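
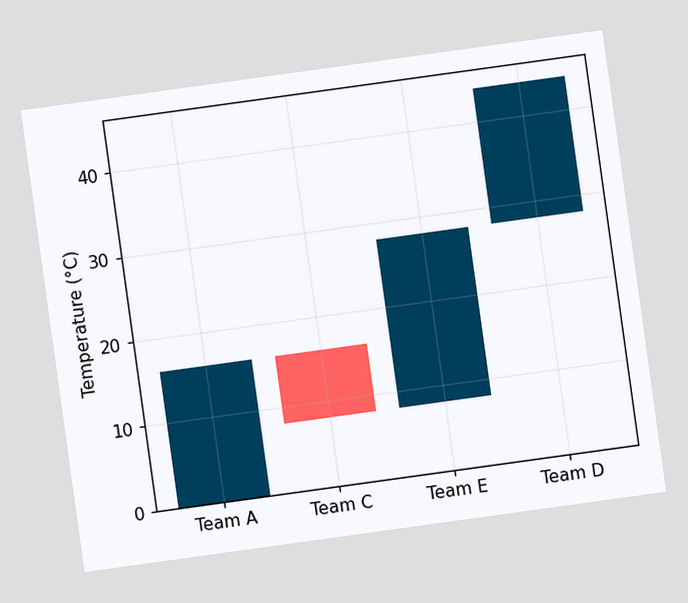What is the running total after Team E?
28°C

The chart is tilted about 8° counter-clockwise. After Team E the running total reaches 28°C.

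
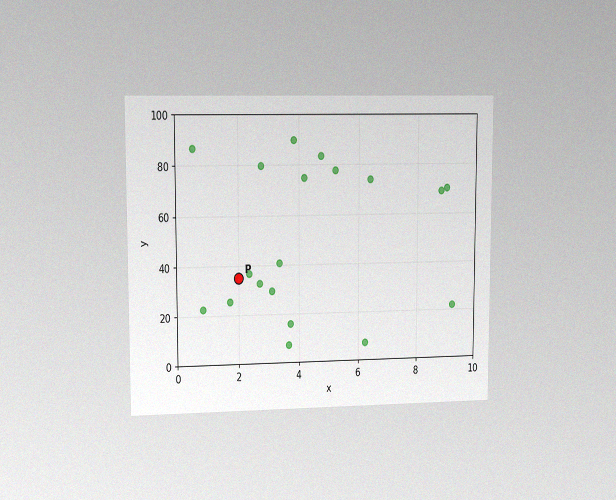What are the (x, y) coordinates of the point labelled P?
The chart is viewed slightly from the left, with some photo noise. Following the gridlines from P to each axis, P sits at (2, 35).

(2, 35)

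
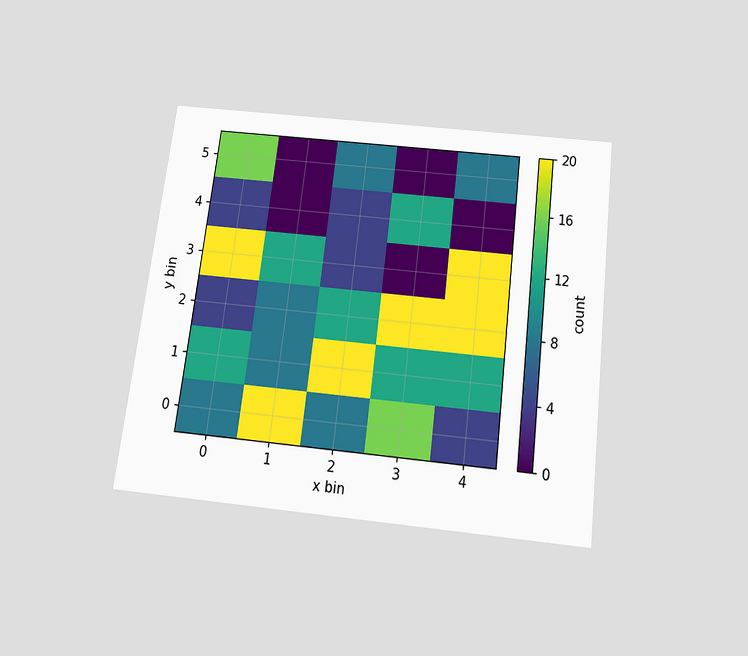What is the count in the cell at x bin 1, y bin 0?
The chart is tilted about 7° clockwise and viewed slightly from below. Matching the cell (1, 0) against the colorbar gives 20.

20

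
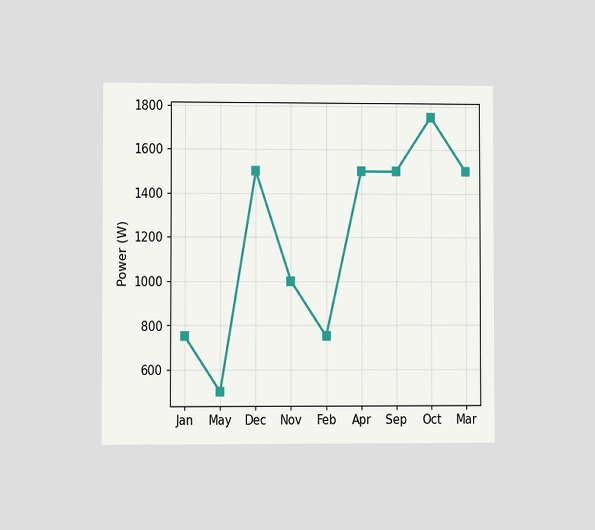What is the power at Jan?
The chart is viewed at a slight angle. At Jan, the line is at 750W.

750W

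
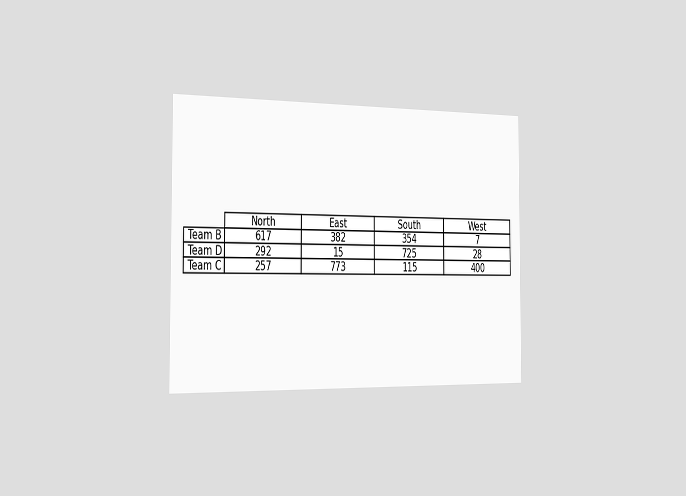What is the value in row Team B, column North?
The chart is viewed slightly from the left. The (Team B, North) cell reads 617.

617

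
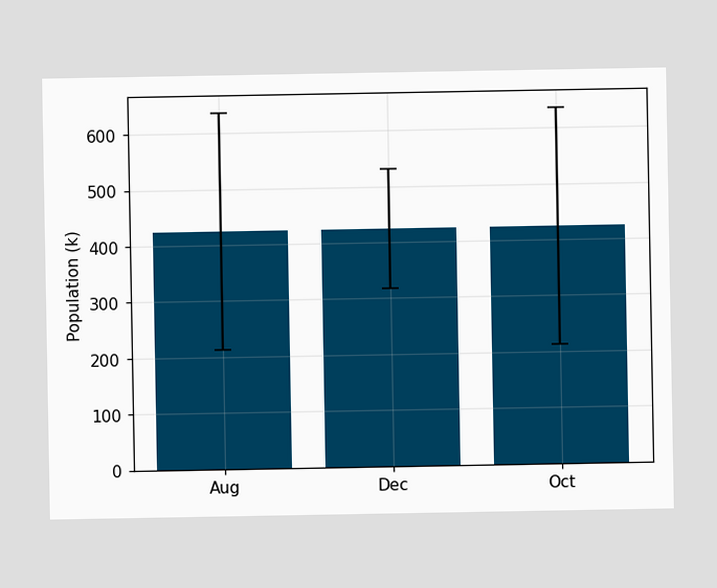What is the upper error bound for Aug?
The Aug bar's upper whisker reaches 636k.

636k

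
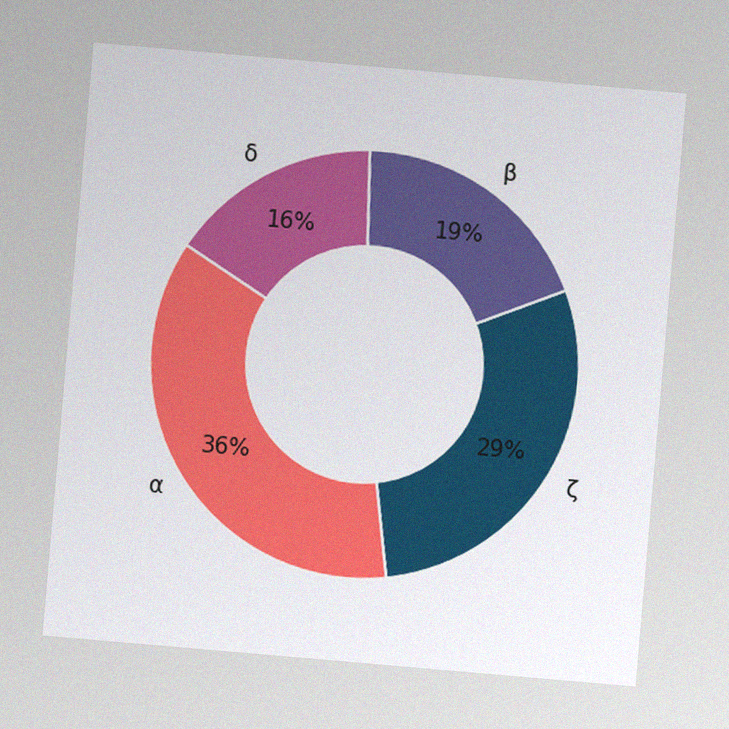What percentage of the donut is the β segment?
19%

The chart is tilted about 5° clockwise, with some photo noise. The β segment takes up 19% of the ring.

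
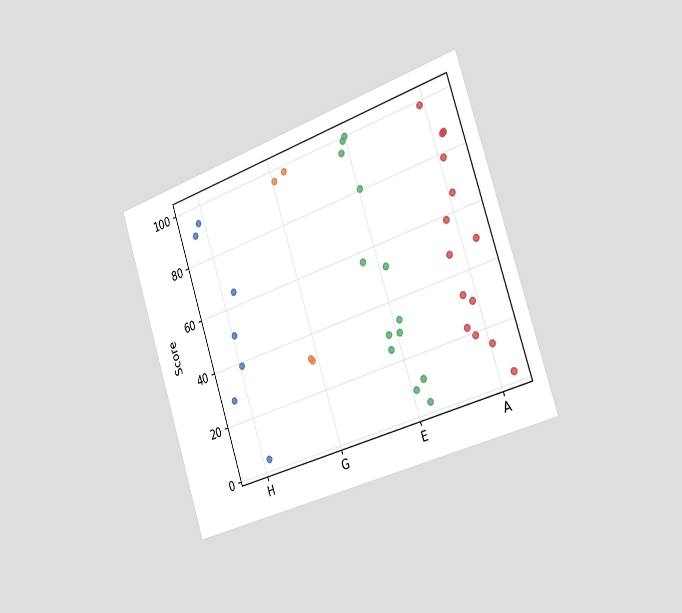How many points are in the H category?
The chart is tilted about 18° counter-clockwise and viewed slightly from the right. Counting the markers in the H column gives 7.

7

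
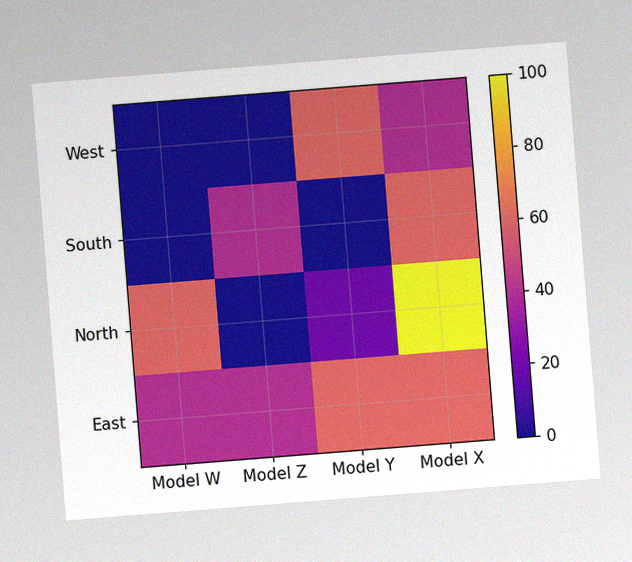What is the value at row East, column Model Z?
40

The chart is tilted about 5° counter-clockwise, with some photo noise. Matching cell (East, Model Z) against the colorbar gives 40.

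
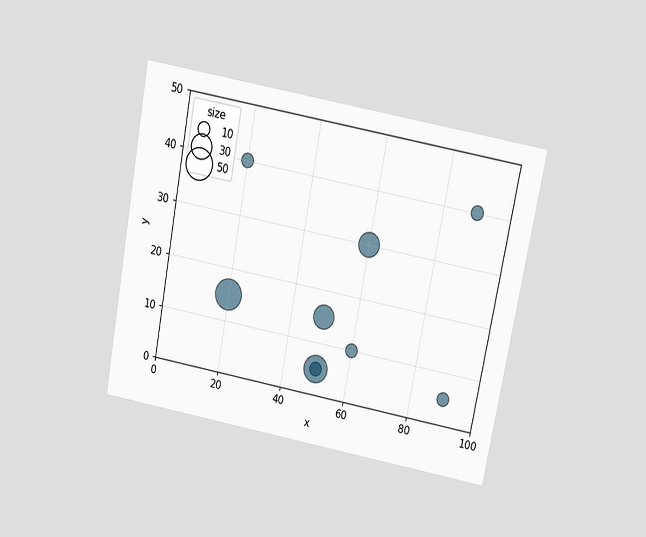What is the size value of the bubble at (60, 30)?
30

The chart is tilted about 11° clockwise and viewed at a slight angle. Matching the bubble at (60, 30) against the size legend gives 30.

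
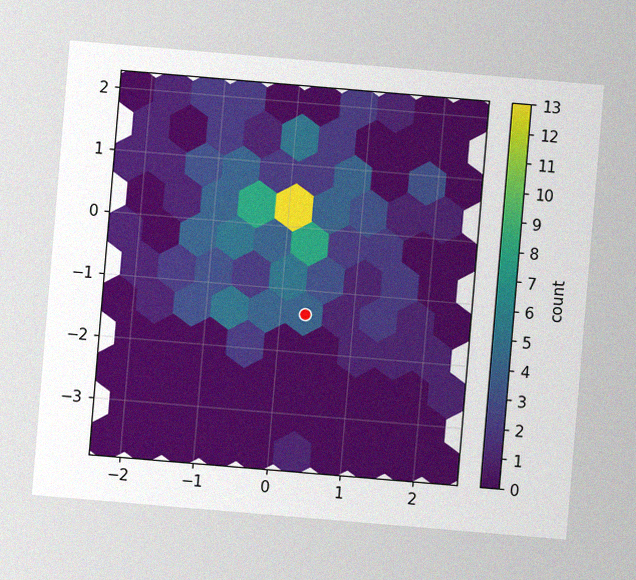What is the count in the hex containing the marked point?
The chart is tilted about 5° clockwise, with some photo noise. The marked hex reads 4 on the colorbar.

4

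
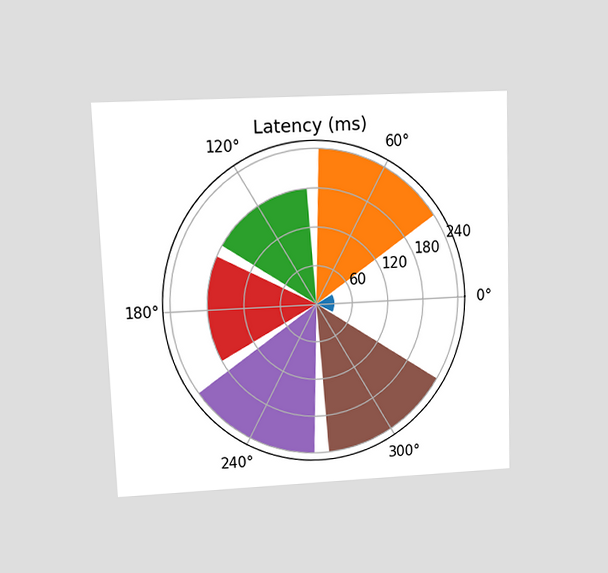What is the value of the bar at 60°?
240ms

The chart is tilted about 2° counter-clockwise and viewed at a slight angle. The bar at 60° reaches 240ms on the radial axis.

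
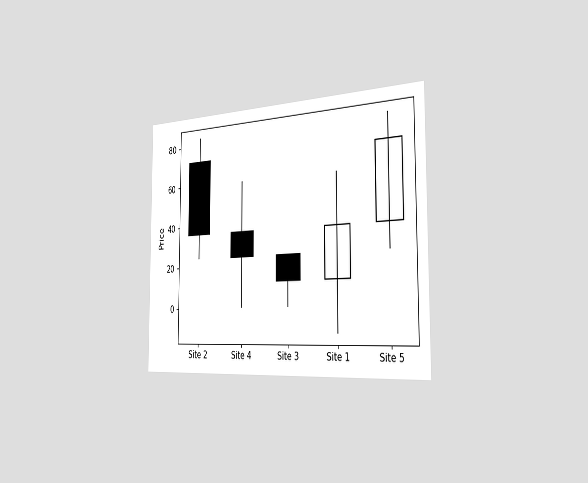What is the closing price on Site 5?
72

The chart is viewed slightly from the right. The Site 5 candle closes at 72.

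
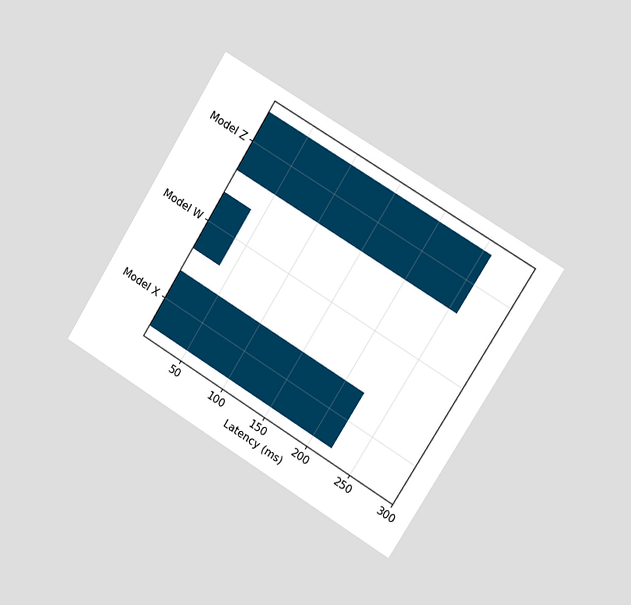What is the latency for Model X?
222ms

The chart is tilted about 31° clockwise and viewed slightly from the right. Reading along the chart's x-axis, the Model X bar reaches 222ms.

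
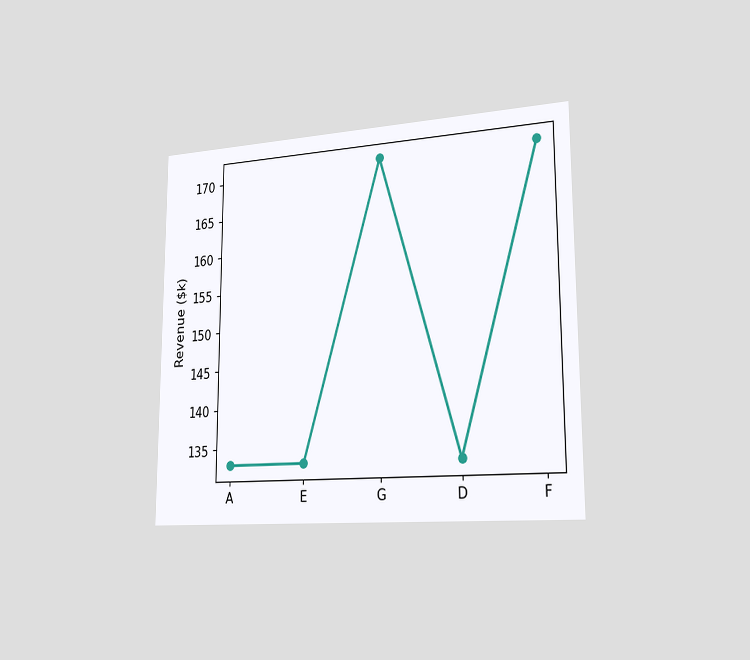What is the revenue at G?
The chart is viewed slightly from the right. At G, the line is at $171k.

$171k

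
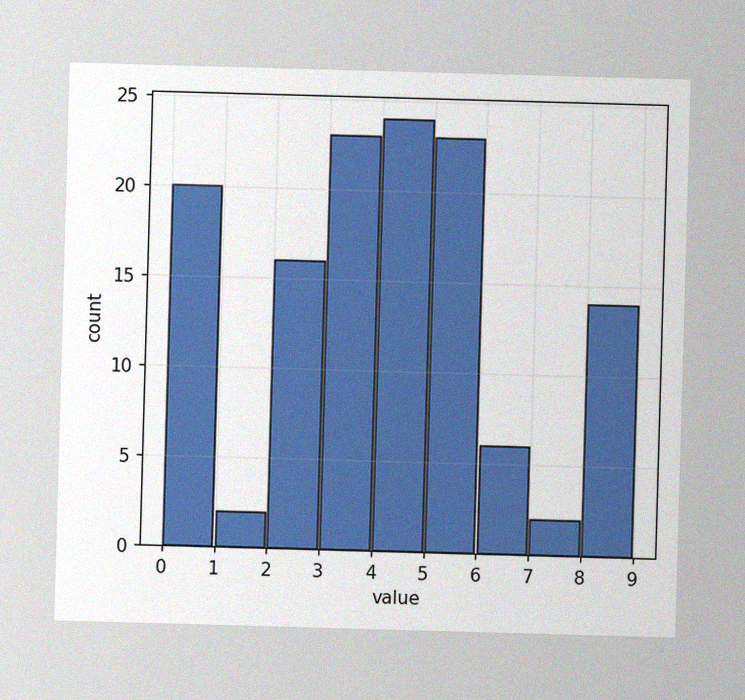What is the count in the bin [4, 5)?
24

The image has some photo noise and uneven lighting. The [4, 5) bin has height 24.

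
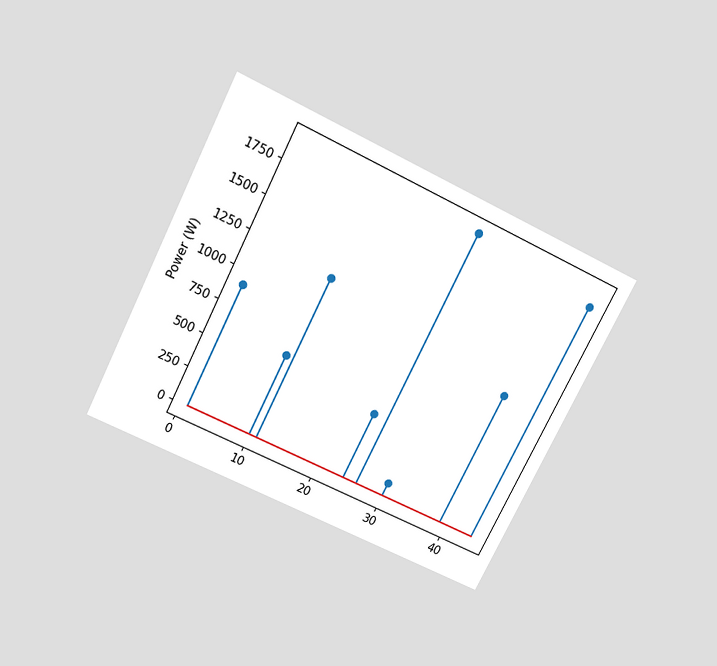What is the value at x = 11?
The chart is tilted about 27° clockwise and viewed slightly from above. The stem at x=11 reaches 1200W.

1200W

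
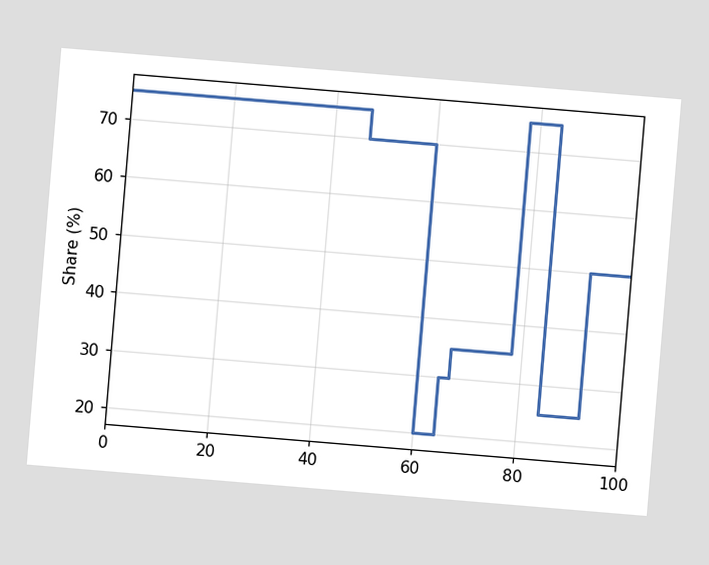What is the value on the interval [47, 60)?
70%

The chart is tilted about 5° clockwise. On [47, 60) the step sits at 70%.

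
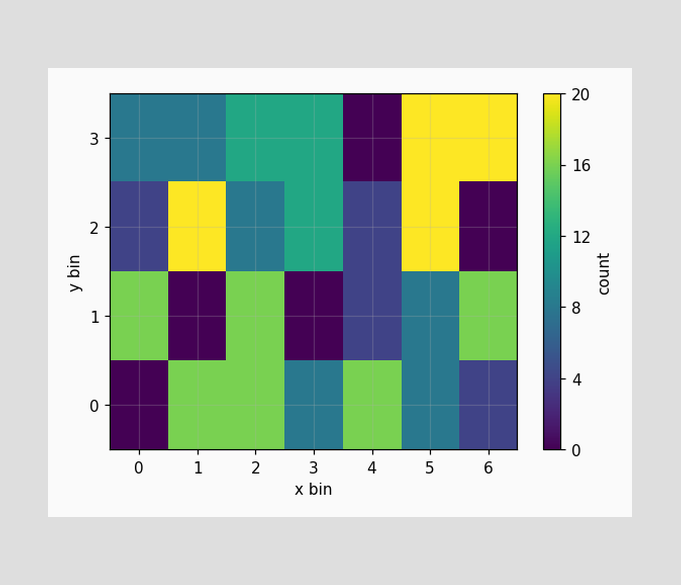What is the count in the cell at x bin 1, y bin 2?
20

Matching the cell (1, 2) against the colorbar gives 20.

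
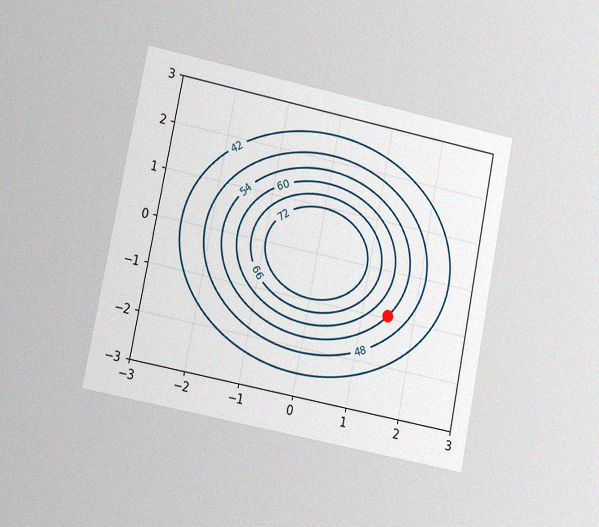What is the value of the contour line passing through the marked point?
54

The chart is tilted about 11° clockwise and viewed at a slight angle, with some photo noise. The marked point sits on the contour labelled 54.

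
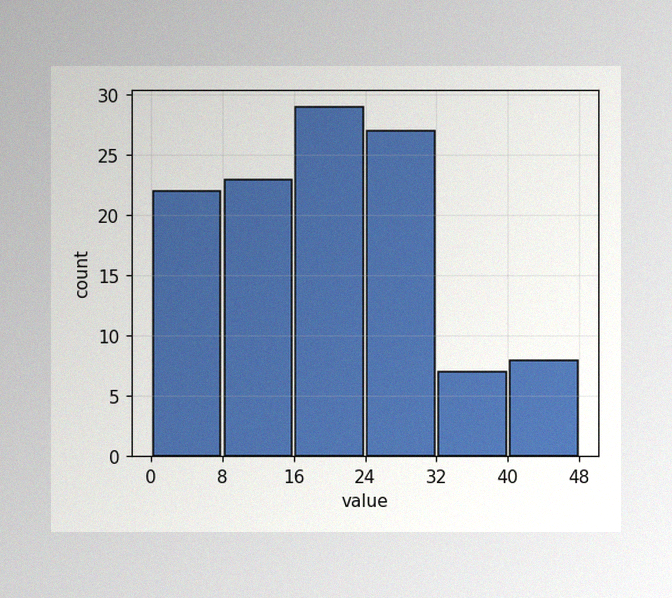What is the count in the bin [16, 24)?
The image has some photo noise and uneven lighting. The [16, 24) bin has height 29.

29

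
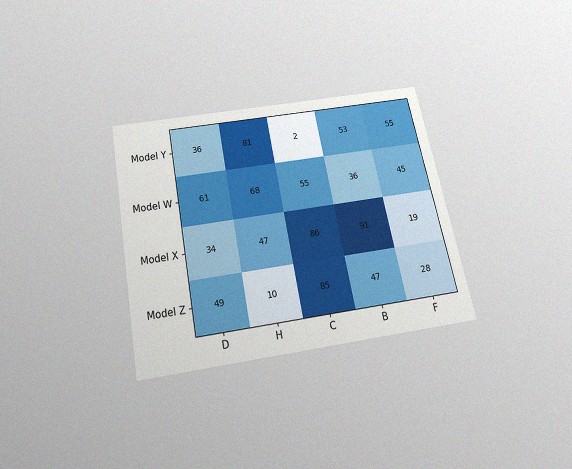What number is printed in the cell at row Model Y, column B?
53

The chart is tilted about 11° counter-clockwise and viewed slightly from below, with some photo noise. The (Model Y, B) cell reads 53.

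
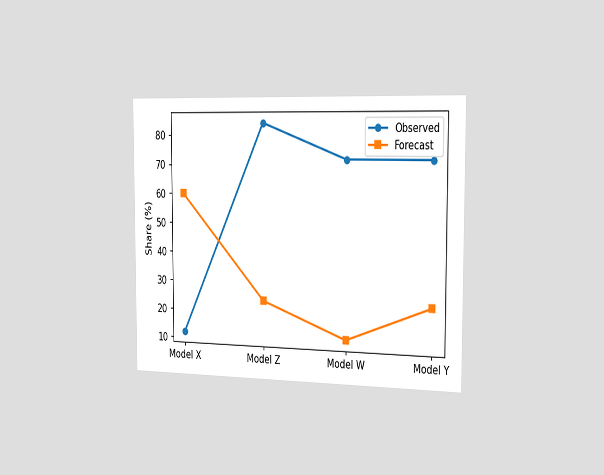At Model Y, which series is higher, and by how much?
Observed, by 48%

The chart is viewed slightly from the right. At Model Y, Observed sits above the other line by 48%.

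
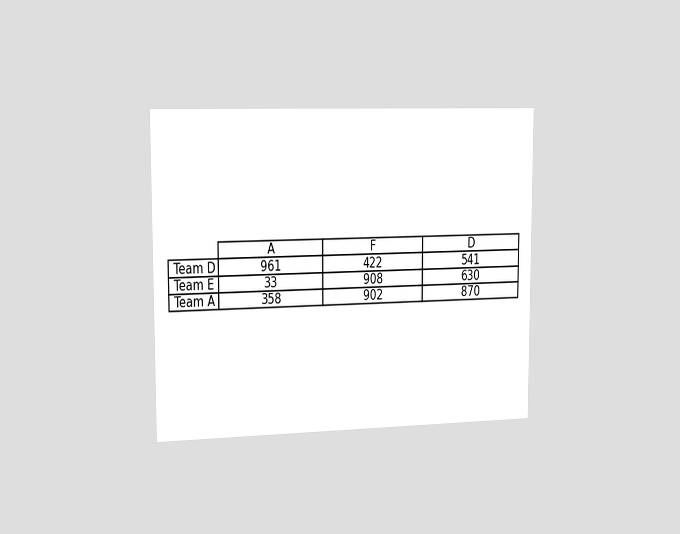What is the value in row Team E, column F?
The chart is viewed slightly from the left. The (Team E, F) cell reads 908.

908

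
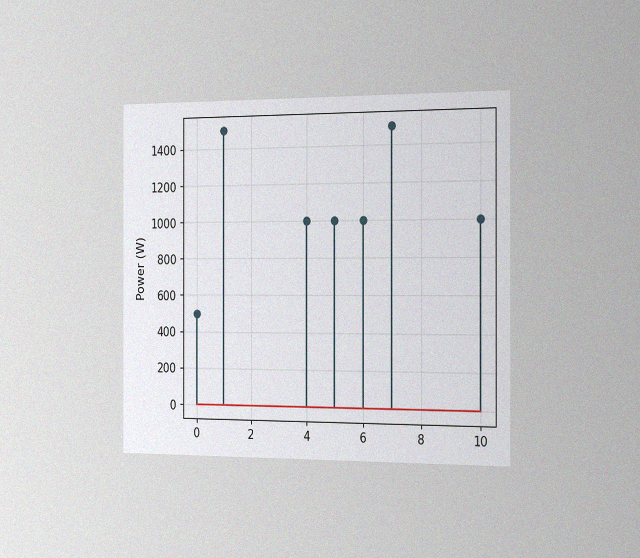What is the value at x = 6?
1000W

The chart is viewed slightly from the right, with some photo noise. The stem at x=6 reaches 1000W.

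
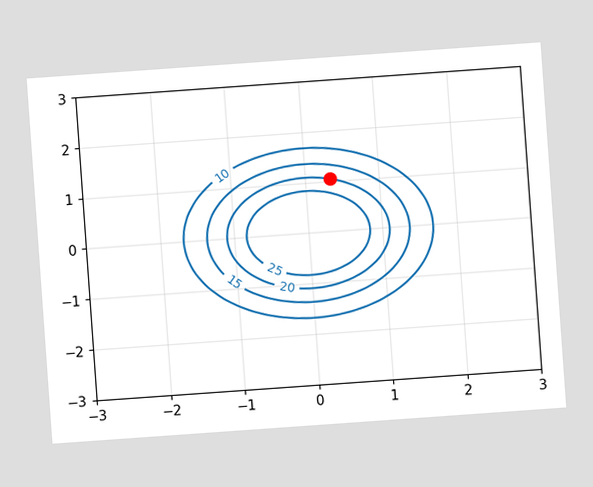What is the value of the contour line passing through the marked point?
The chart is tilted about 4° counter-clockwise. The marked point sits on the contour labelled 20.

20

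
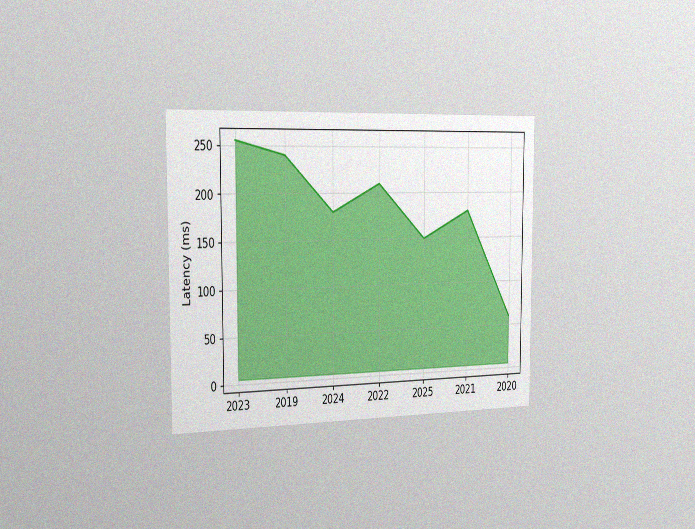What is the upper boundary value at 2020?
The chart is viewed slightly from the left, with some photo noise. At 2020 the upper boundary is at 60ms.

60ms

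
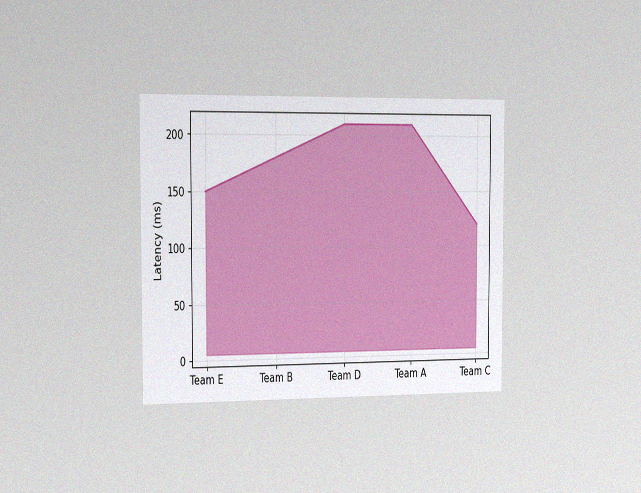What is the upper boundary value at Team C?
120ms

The chart is viewed slightly from the left, with some photo noise. At Team C the upper boundary is at 120ms.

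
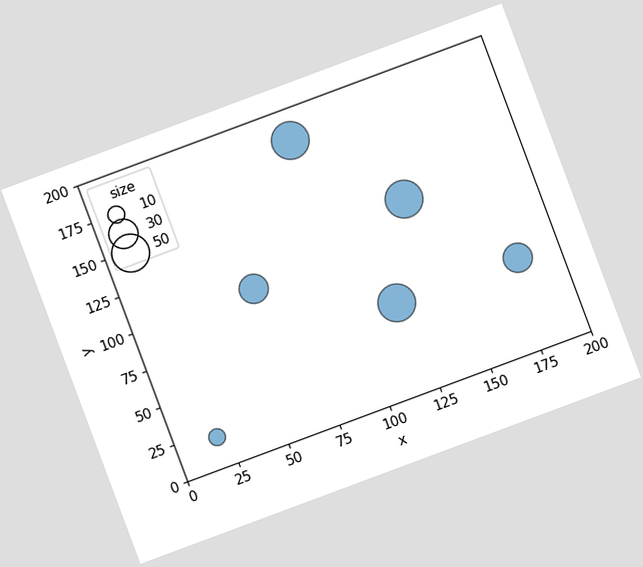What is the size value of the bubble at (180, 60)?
30

The chart is tilted about 20° counter-clockwise. Matching the bubble at (180, 60) against the size legend gives 30.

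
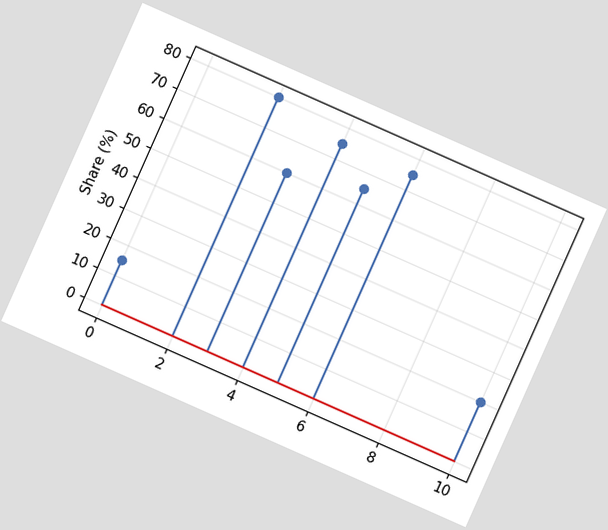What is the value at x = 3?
The chart is tilted about 24° clockwise. The stem at x=3 reaches 60%.

60%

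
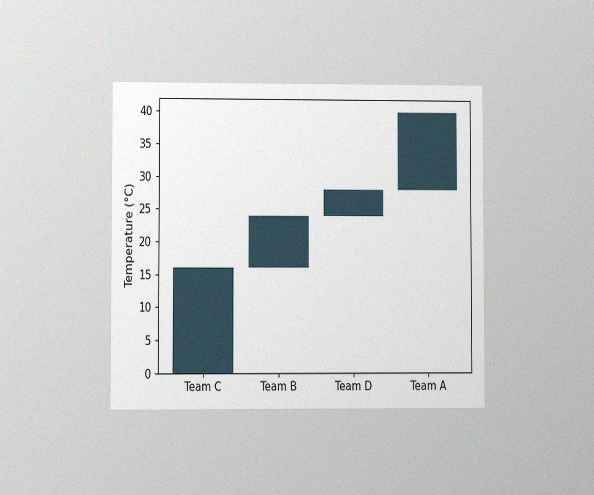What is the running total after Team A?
The chart is viewed at a slight angle, with some photo noise. After Team A the running total reaches 40°C.

40°C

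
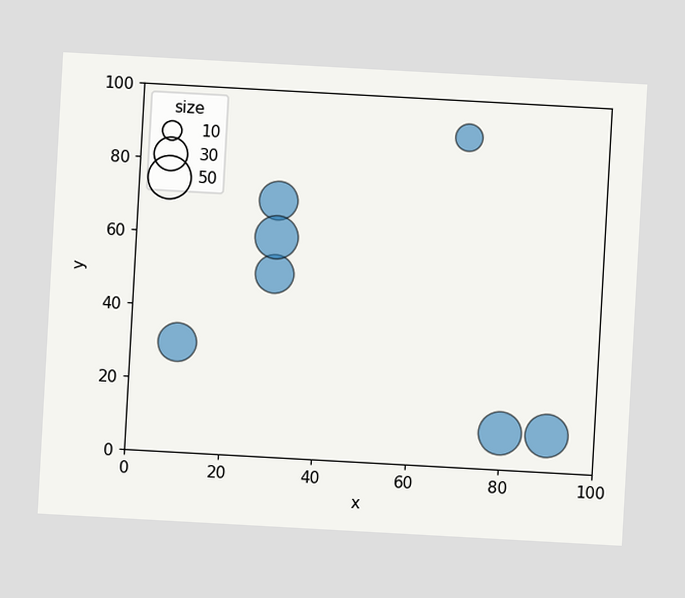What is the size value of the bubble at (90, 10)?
The chart is tilted about 3° clockwise. Matching the bubble at (90, 10) against the size legend gives 50.

50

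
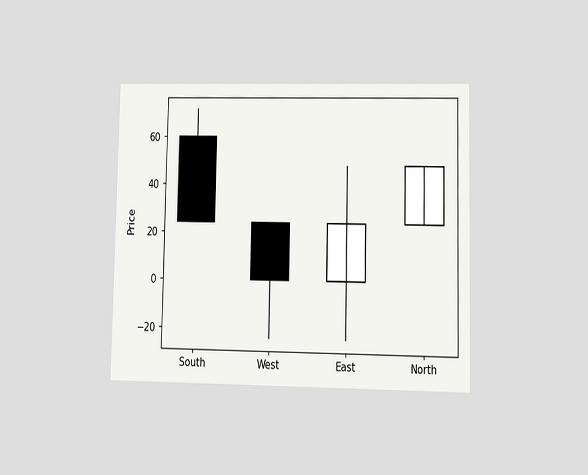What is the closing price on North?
48

The chart is viewed at a slight angle. The North candle closes at 48.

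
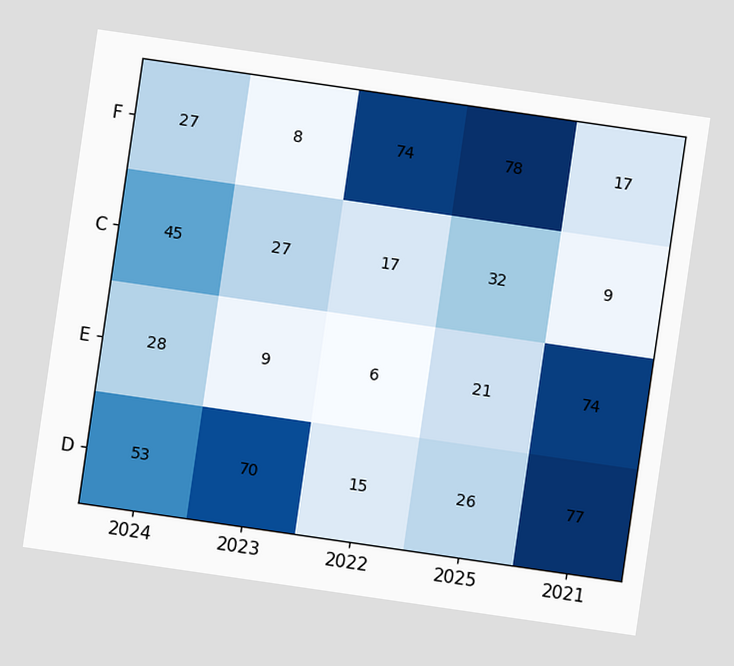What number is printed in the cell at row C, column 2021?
The chart is tilted about 8° clockwise. The (C, 2021) cell reads 9.

9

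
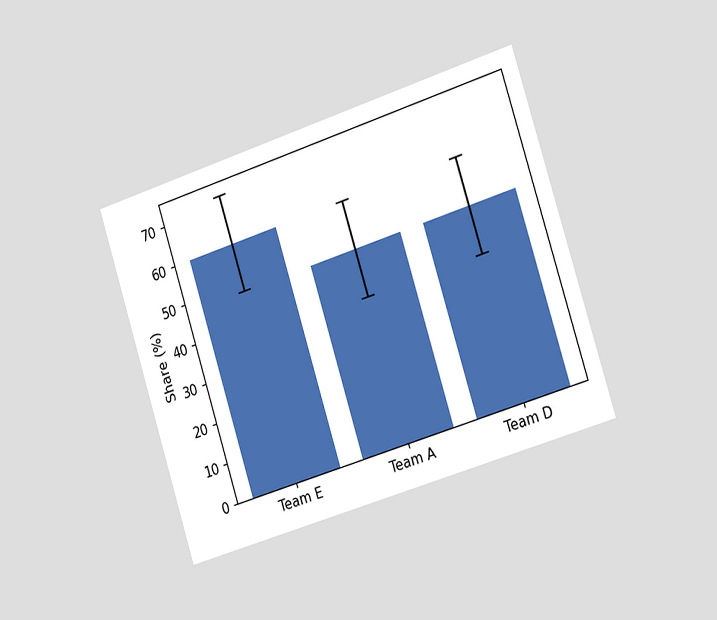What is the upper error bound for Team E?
72%

The chart is tilted about 18° counter-clockwise and viewed slightly from the right. The Team E bar's upper whisker reaches 72%.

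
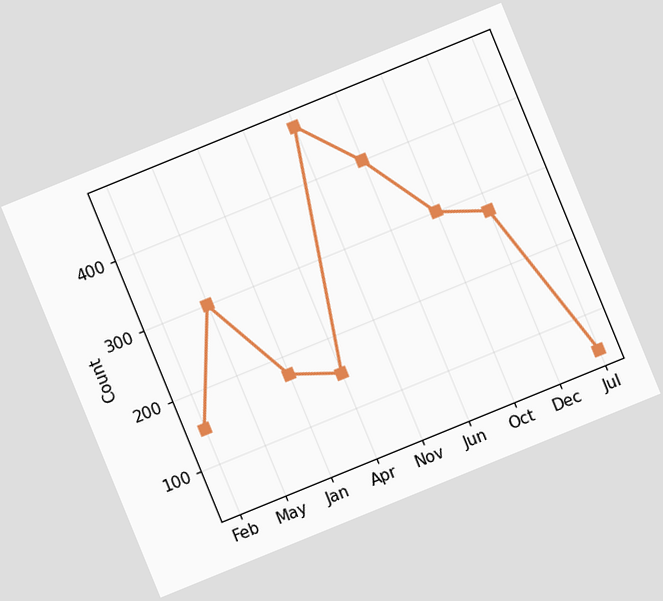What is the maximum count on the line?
475

The chart is tilted about 22° counter-clockwise. The highest point is at Nov, and reading across to the y-axis gives 475.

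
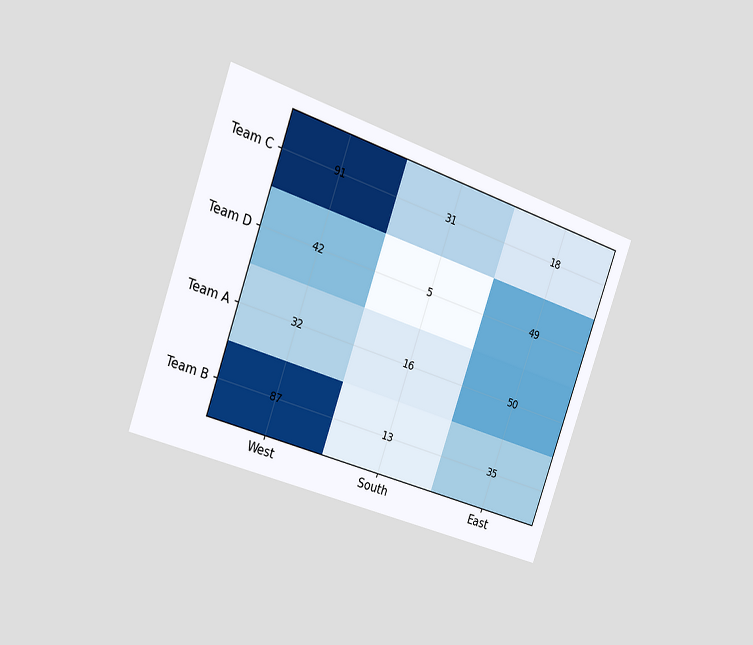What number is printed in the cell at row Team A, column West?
32

The chart is tilted about 19° clockwise and viewed slightly from the left. The (Team A, West) cell reads 32.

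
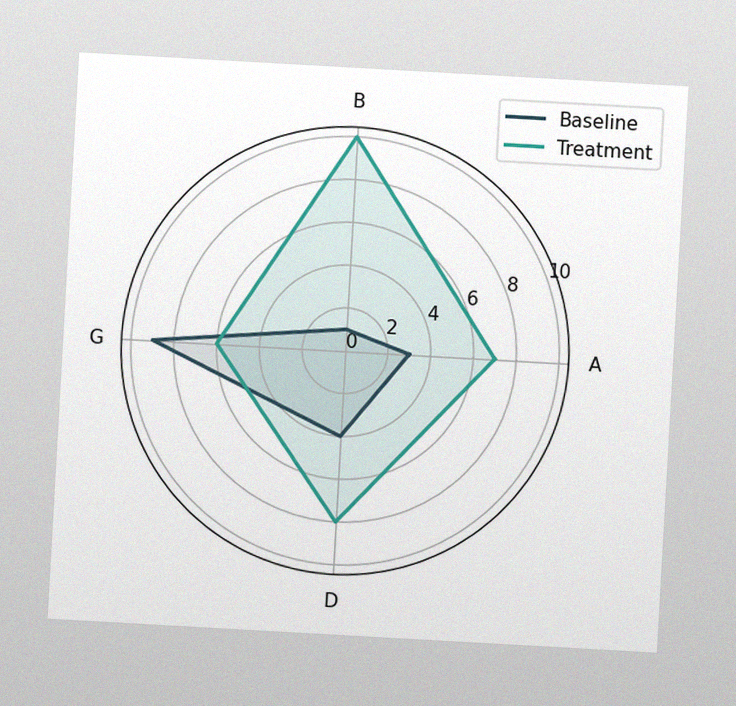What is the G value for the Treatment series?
The chart is tilted about 3° clockwise, with some photo noise. On the G axis, Treatment reaches 6.

6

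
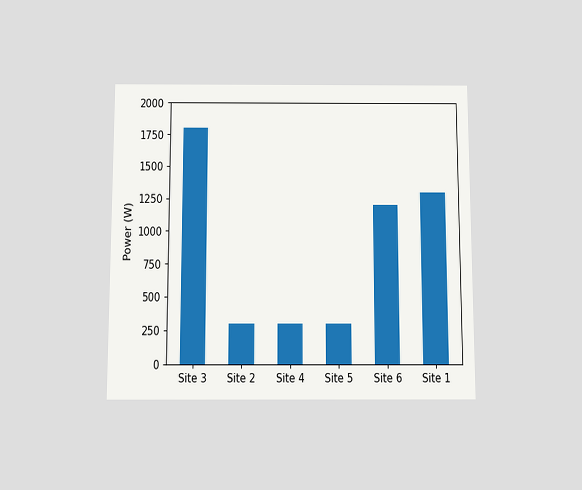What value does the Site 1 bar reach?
1300W

The chart is viewed slightly from below. Reading along the chart's y-axis, the Site 1 bar reaches 1300W.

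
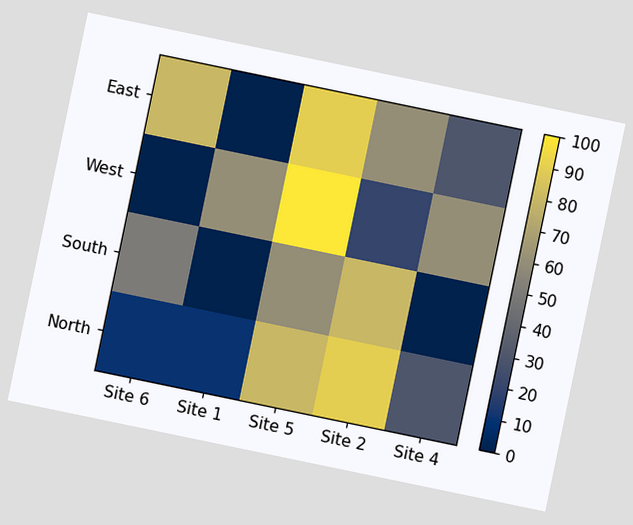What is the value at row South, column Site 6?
The chart is tilted about 12° clockwise. Matching cell (South, Site 6) against the colorbar gives 50.

50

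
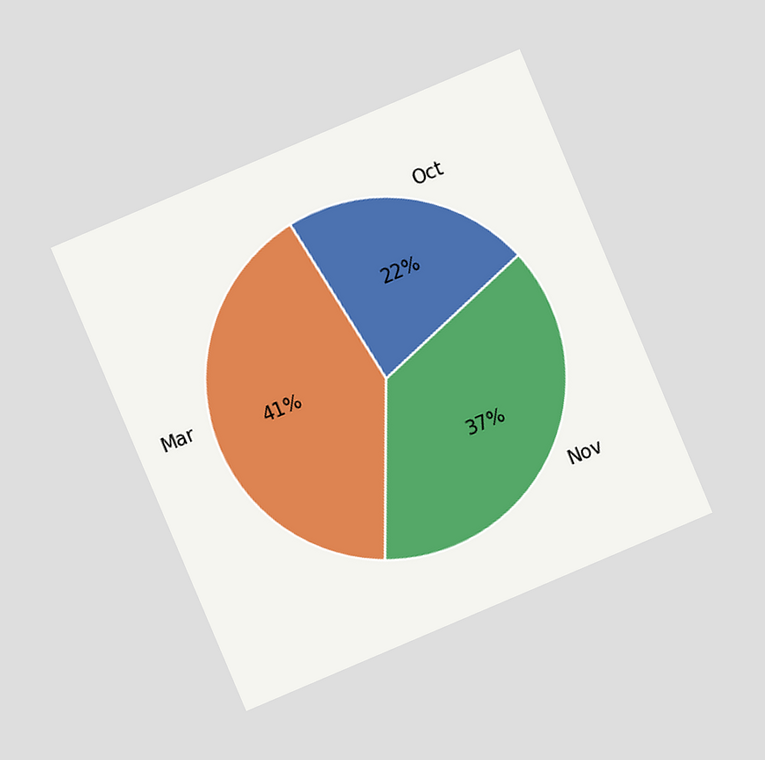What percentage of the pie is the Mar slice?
The chart is tilted about 23° counter-clockwise and viewed at a slight angle. The Mar slice takes up 41% of the pie.

41%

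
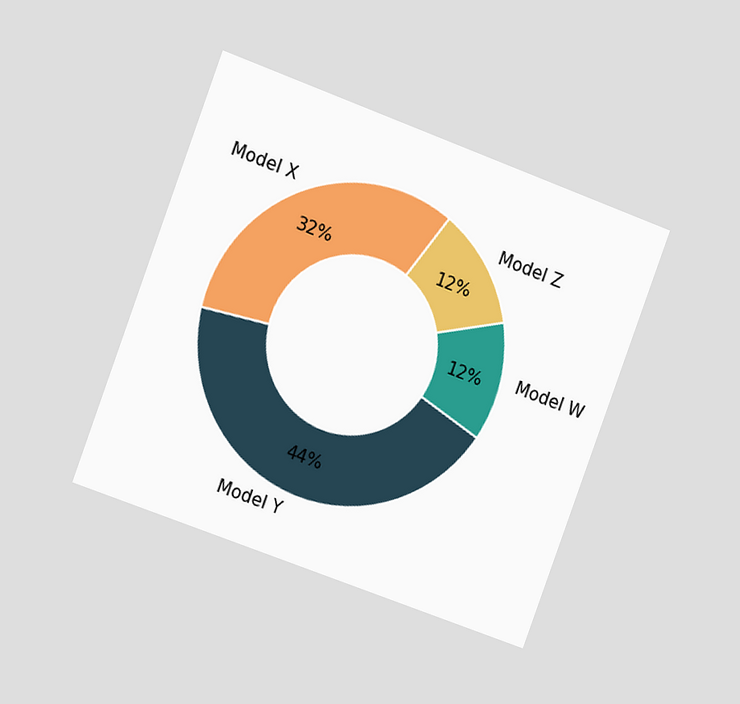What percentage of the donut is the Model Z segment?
12%

The chart is tilted about 20° clockwise and viewed slightly from the left. The Model Z segment takes up 12% of the ring.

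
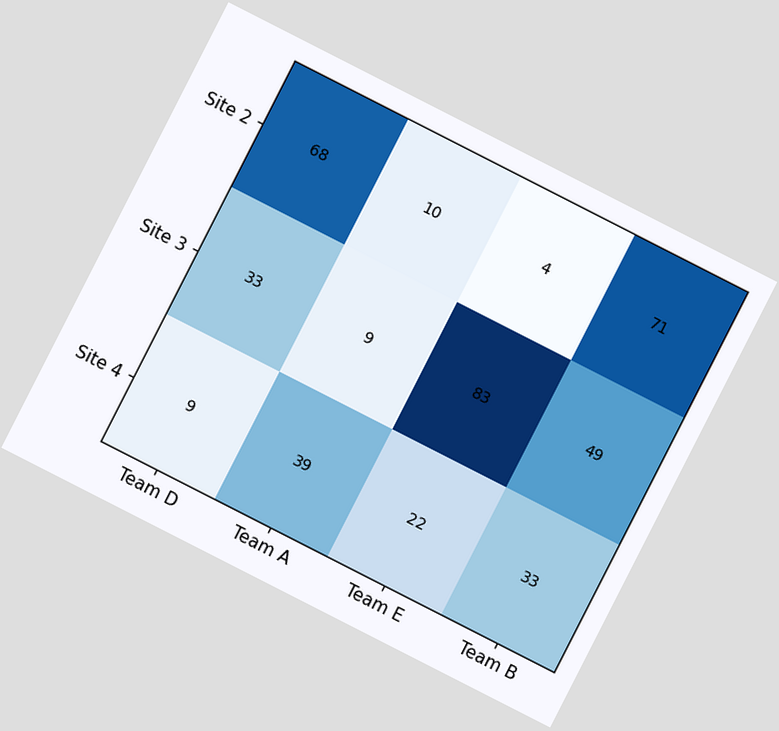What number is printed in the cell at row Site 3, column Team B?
49

The chart is tilted about 27° clockwise. The (Site 3, Team B) cell reads 49.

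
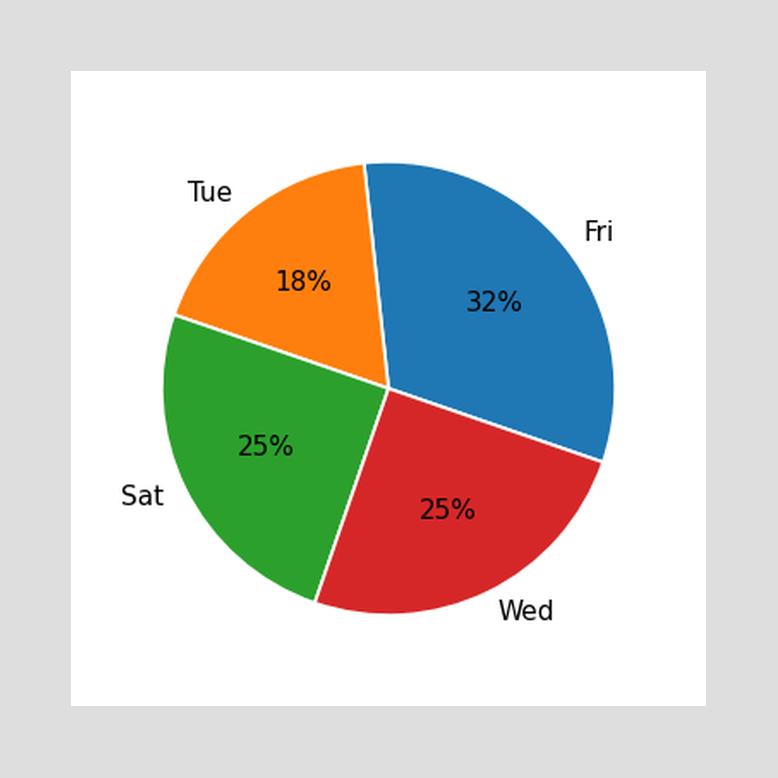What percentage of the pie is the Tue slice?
The Tue slice takes up 18% of the pie.

18%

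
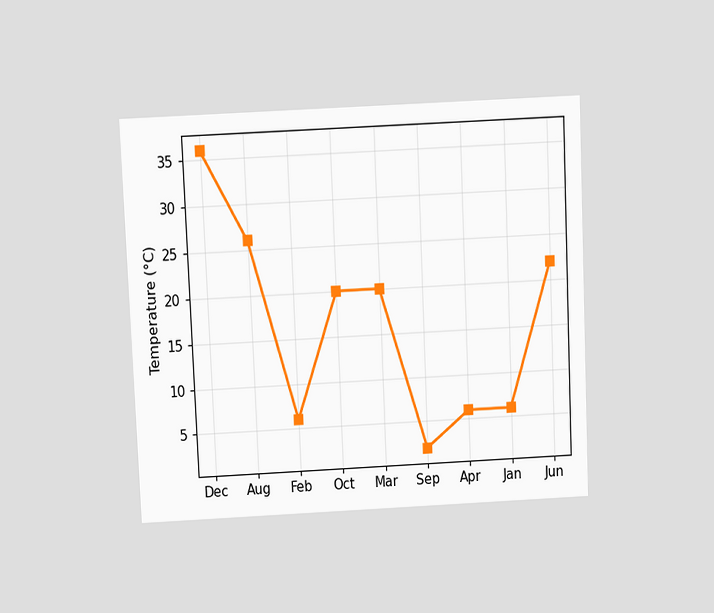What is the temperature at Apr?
6°C

The chart is tilted about 3° counter-clockwise and viewed slightly from above. At Apr, the line is at 6°C.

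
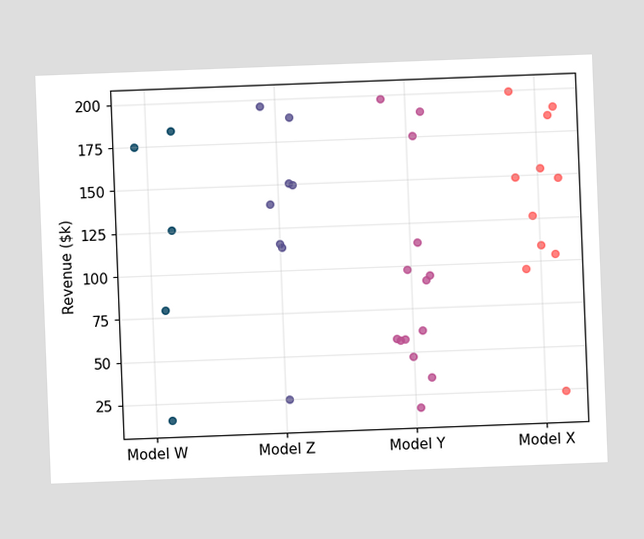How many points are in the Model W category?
The chart is tilted about 2° counter-clockwise. Counting the markers in the Model W column gives 5.

5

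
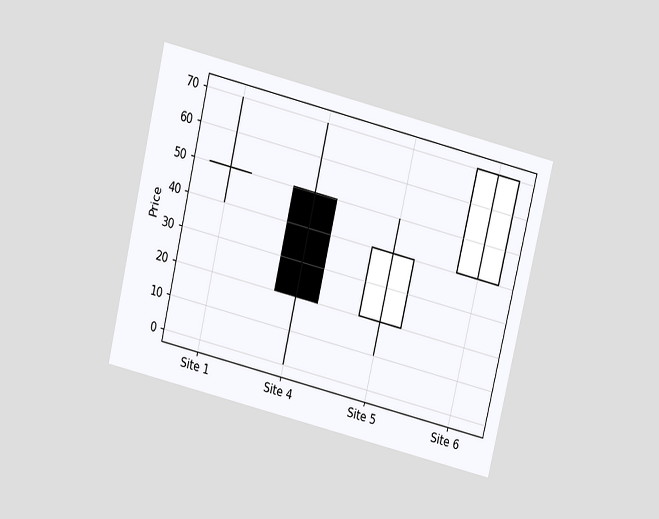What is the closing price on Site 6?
70

The chart is tilted about 14° clockwise and viewed slightly from above. The Site 6 candle closes at 70.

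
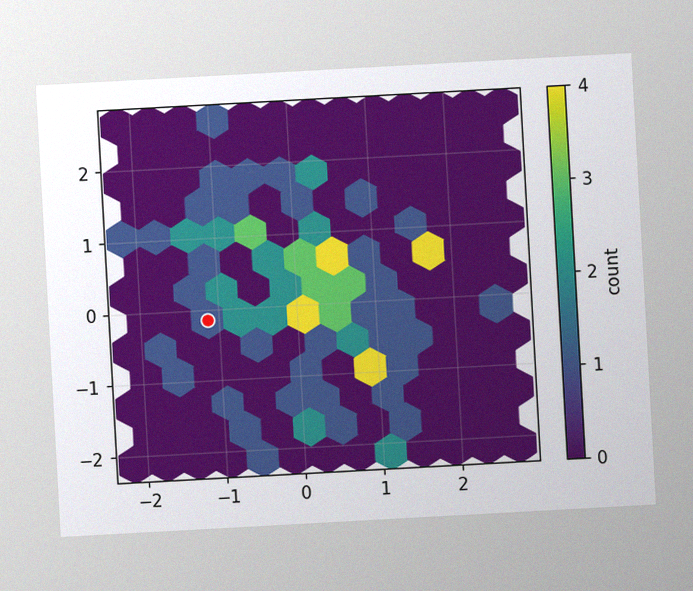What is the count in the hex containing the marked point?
The chart is tilted about 3° counter-clockwise, with some photo noise. The marked hex reads 1 on the colorbar.

1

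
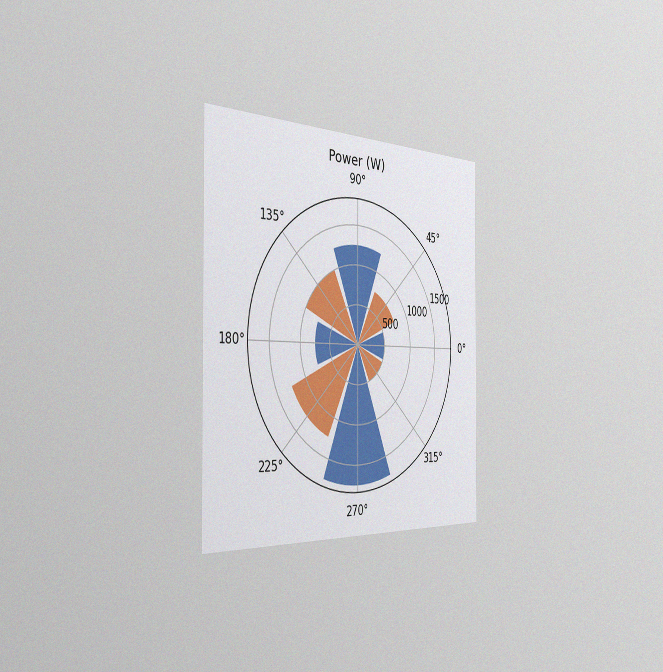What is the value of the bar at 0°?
500W

The chart is viewed slightly from the left, with some photo noise. The bar at 0° reaches 500W on the radial axis.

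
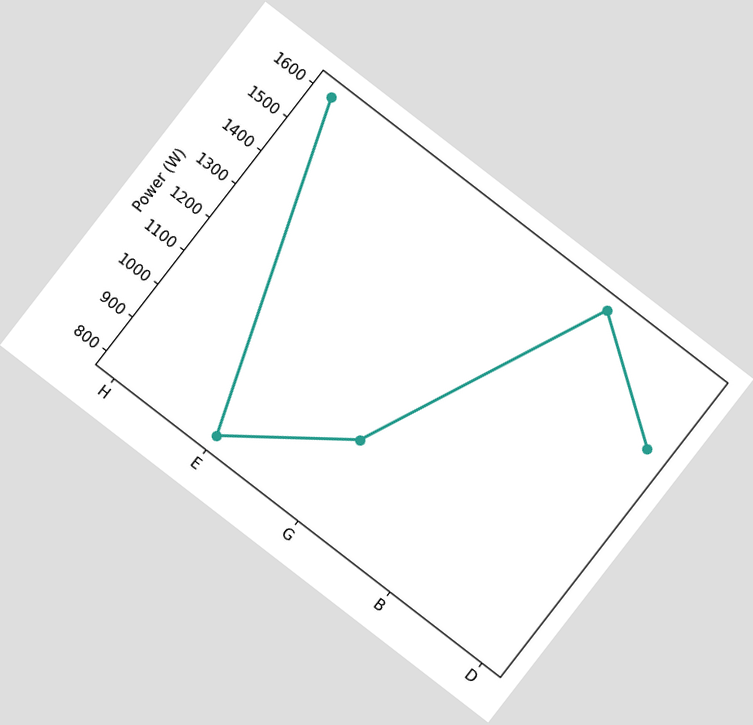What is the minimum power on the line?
The chart is tilted about 38° clockwise. The lowest point is at E, and reading across to the y-axis gives 800W.

800W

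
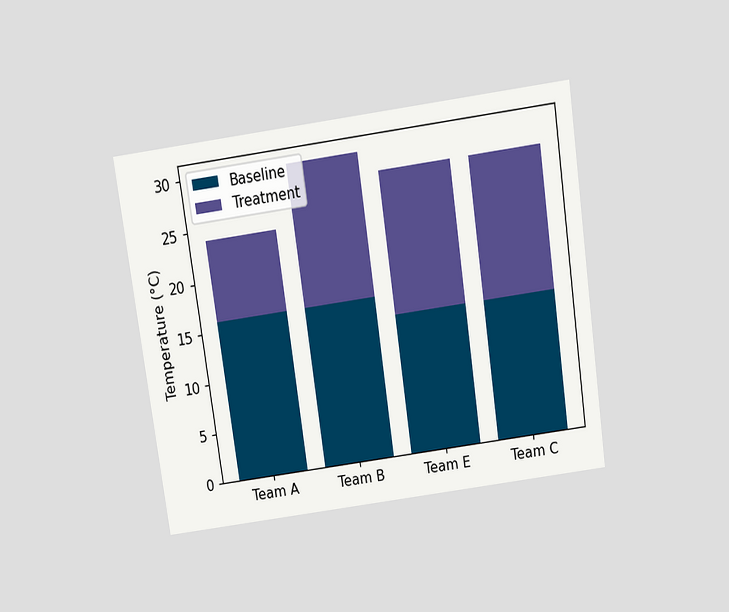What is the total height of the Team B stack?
The chart is tilted about 8° counter-clockwise and viewed slightly from above. The Team B stack's top reaches 30°C on the y-axis.

30°C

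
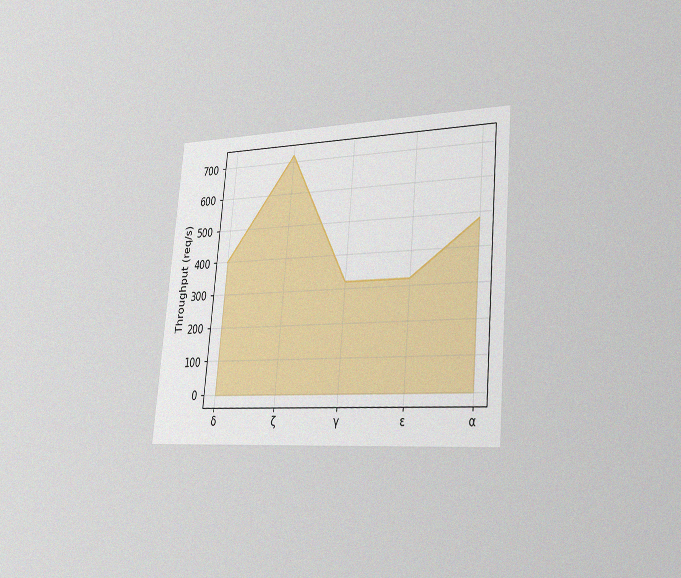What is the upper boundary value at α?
The chart is tilted about 5° clockwise and viewed slightly from the right, with some photo noise. At α the upper boundary is at 480req/s.

480req/s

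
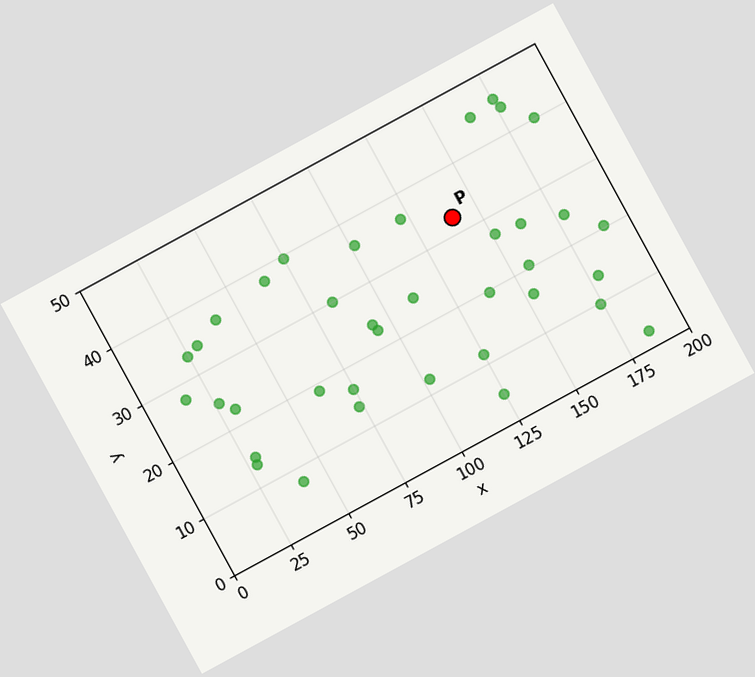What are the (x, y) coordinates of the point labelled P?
The chart is tilted about 29° counter-clockwise. Following the gridlines from P to each axis, P sits at (140, 32.5).

(140, 32.5)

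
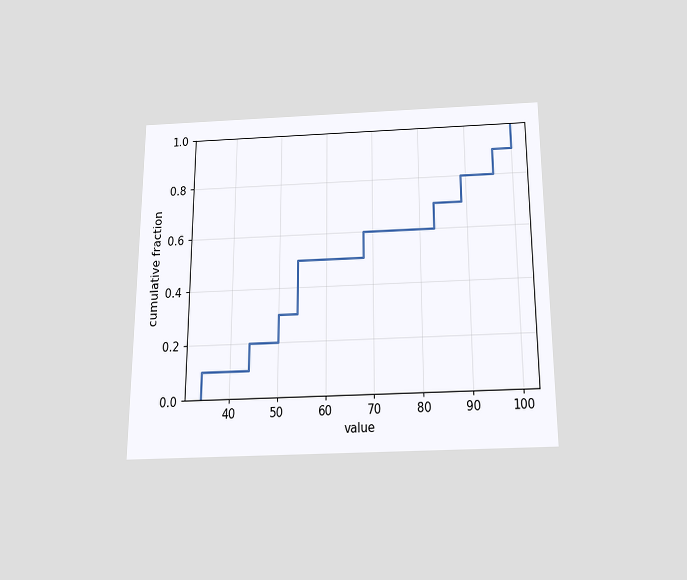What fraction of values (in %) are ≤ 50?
30%

The chart is viewed slightly from below. At x=50 the ECDF step is at 30%.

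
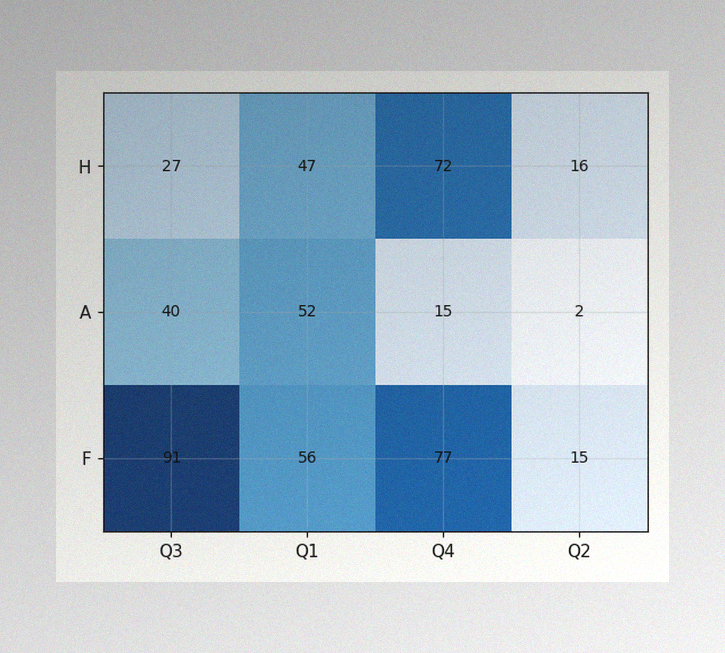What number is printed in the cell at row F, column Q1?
56

The image has some photo noise and uneven lighting. The (F, Q1) cell reads 56.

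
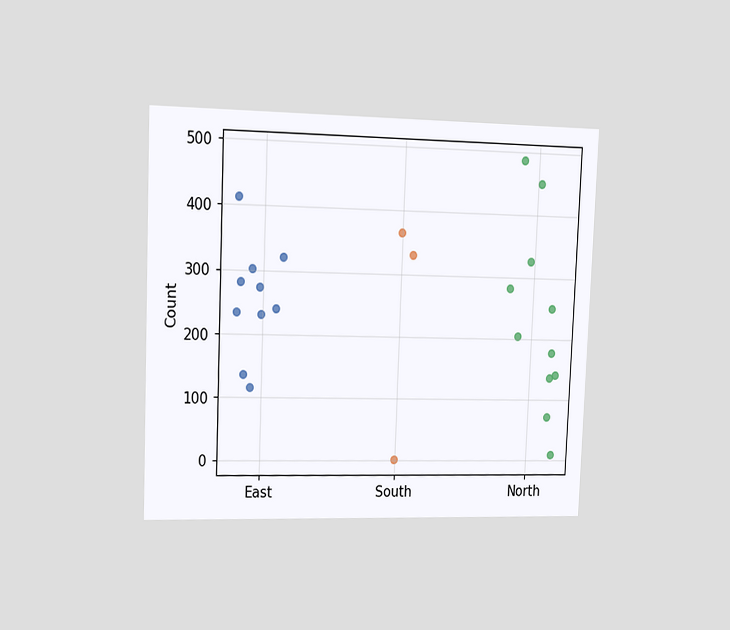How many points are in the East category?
10

The chart is tilted about 2° clockwise and viewed slightly from the left. Counting the markers in the East column gives 10.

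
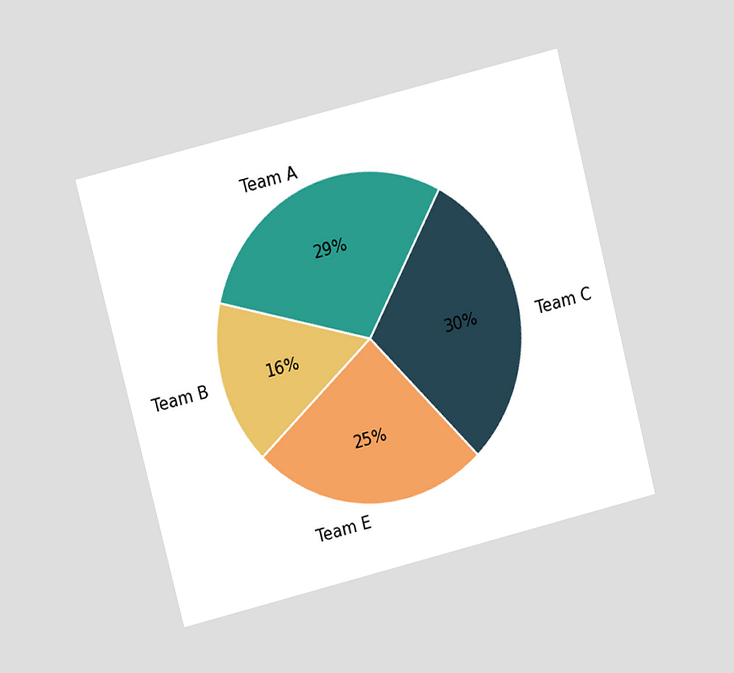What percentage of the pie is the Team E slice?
The chart is tilted about 14° counter-clockwise and viewed at a slight angle. The Team E slice takes up 25% of the pie.

25%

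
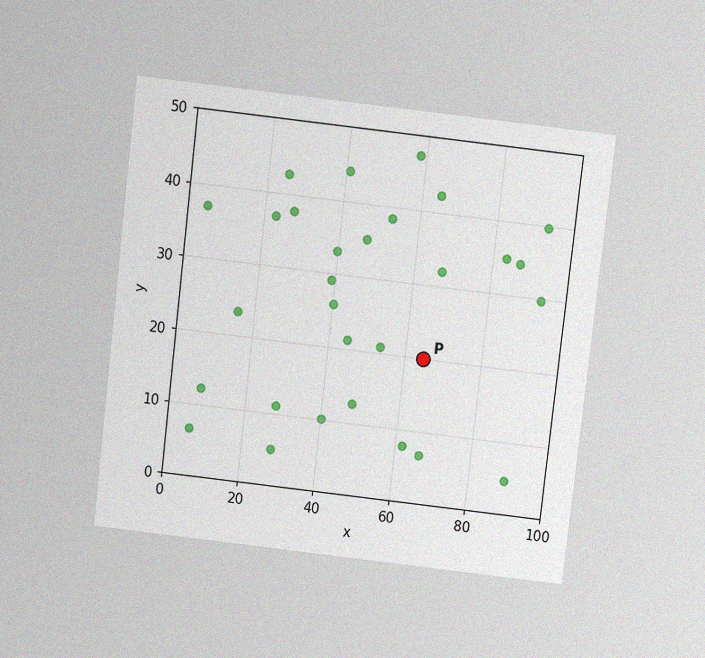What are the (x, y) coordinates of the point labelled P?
(65, 20)

The chart is tilted about 7° clockwise and viewed at a slight angle, with some photo noise. Following the gridlines from P to each axis, P sits at (65, 20).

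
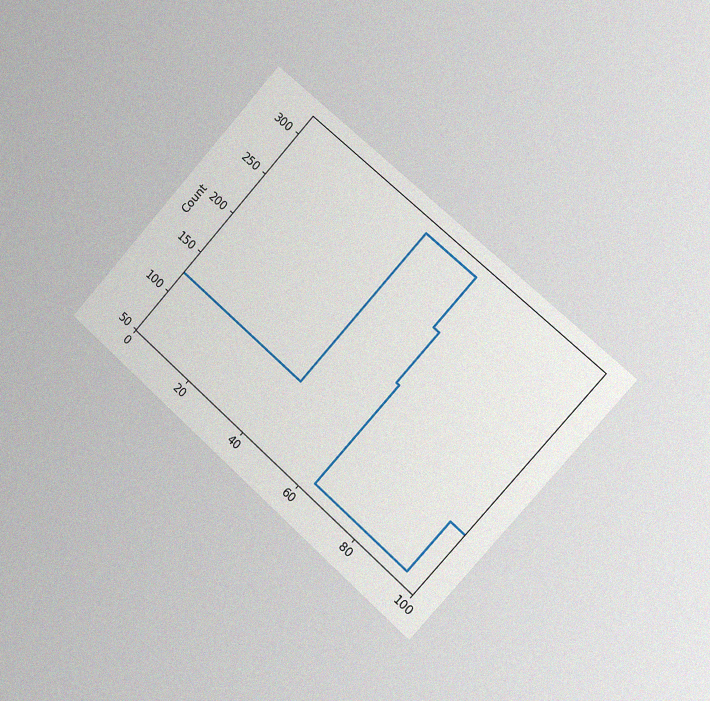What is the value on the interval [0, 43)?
124

The chart is tilted about 42° clockwise and viewed slightly from the right, with some photo noise. On [0, 43) the step sits at 124.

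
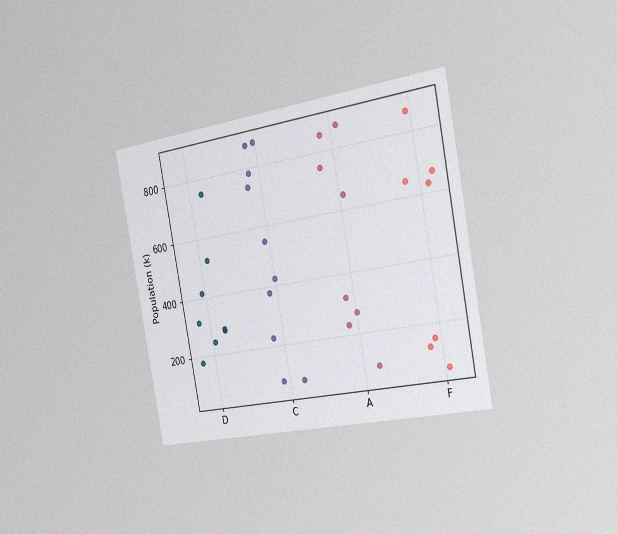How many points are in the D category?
The chart is tilted about 11° counter-clockwise and viewed slightly from the right, with some photo noise. Counting the markers in the D column gives 8.

8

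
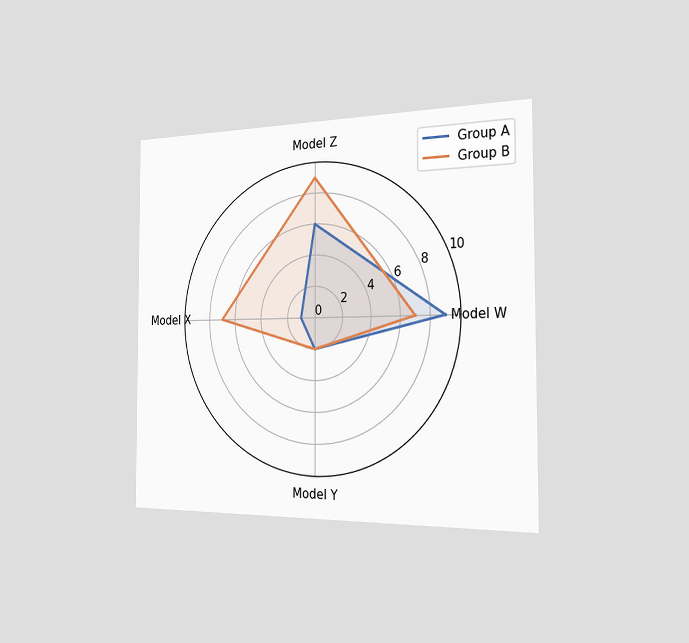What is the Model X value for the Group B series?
The chart is viewed slightly from the right. On the Model X axis, Group B reaches 7.

7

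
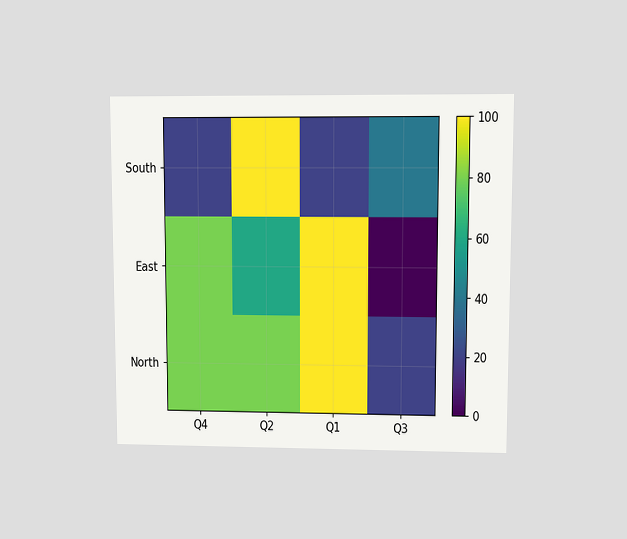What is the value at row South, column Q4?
20

The chart is viewed at a slight angle. Matching cell (South, Q4) against the colorbar gives 20.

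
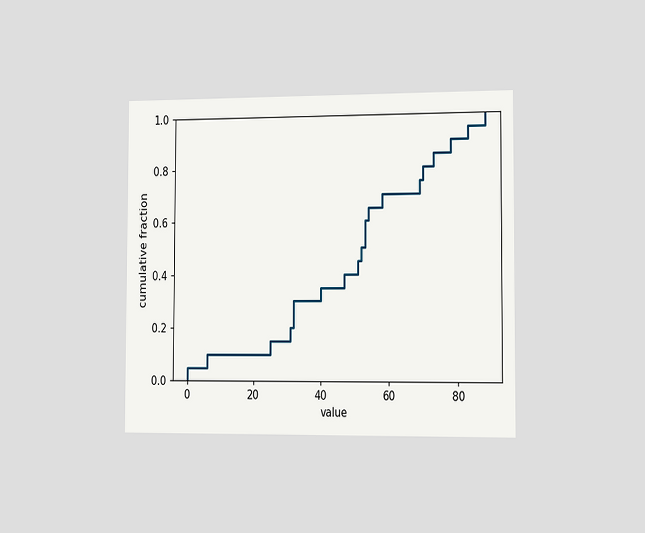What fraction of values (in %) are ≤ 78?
90%

The chart is viewed slightly from the right. At x=78 the ECDF step is at 90%.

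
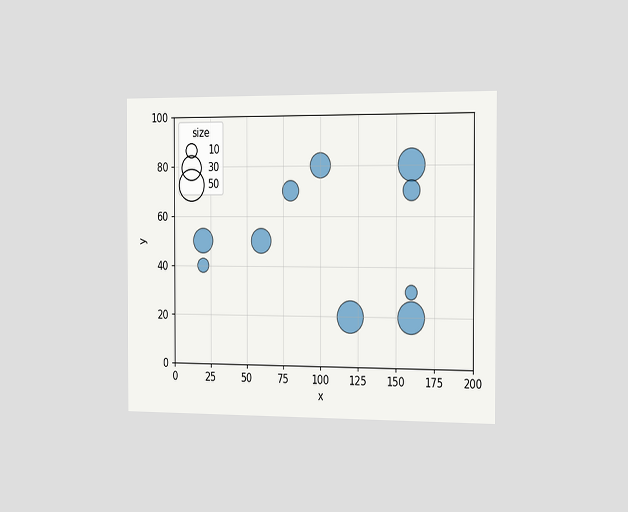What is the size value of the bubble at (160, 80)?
50

The chart is viewed slightly from the right. Matching the bubble at (160, 80) against the size legend gives 50.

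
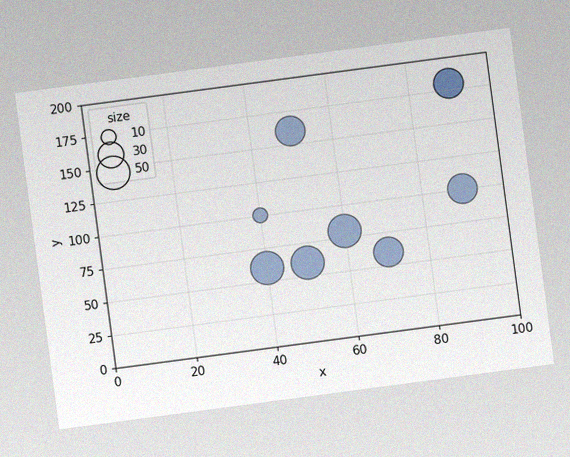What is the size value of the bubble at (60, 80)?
The chart is tilted about 8° counter-clockwise, with some photo noise. Matching the bubble at (60, 80) against the size legend gives 50.

50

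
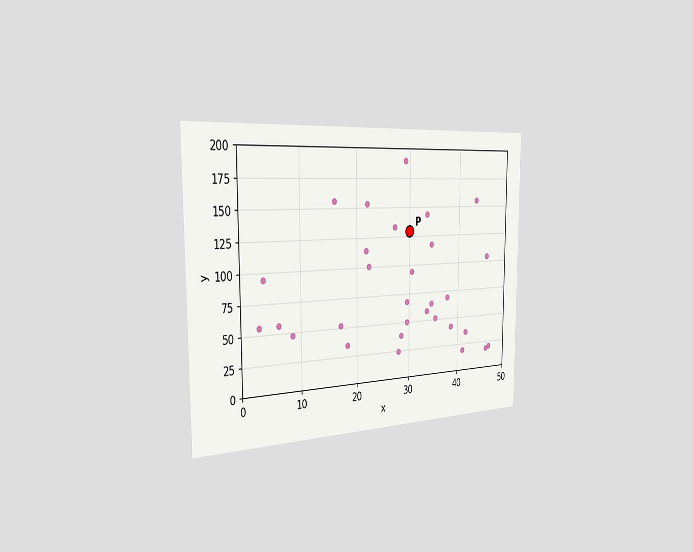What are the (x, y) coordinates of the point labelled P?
The chart is viewed slightly from the left. Following the gridlines from P to each axis, P sits at (30, 130).

(30, 130)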